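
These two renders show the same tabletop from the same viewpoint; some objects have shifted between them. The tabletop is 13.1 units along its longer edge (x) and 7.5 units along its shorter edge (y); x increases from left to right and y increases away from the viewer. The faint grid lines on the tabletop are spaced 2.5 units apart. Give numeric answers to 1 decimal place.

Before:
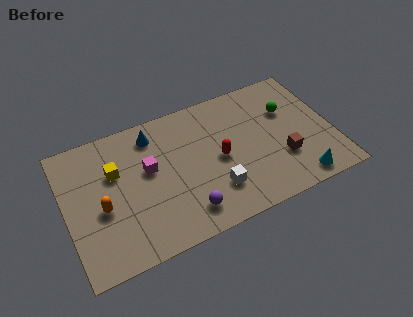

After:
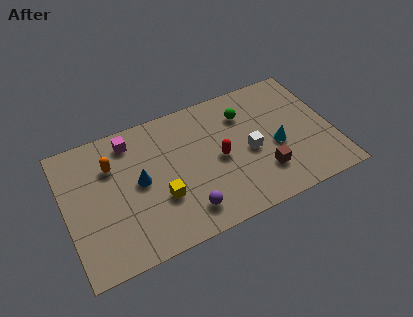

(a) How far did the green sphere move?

2.2

The green sphere moved from about (11.1, 5.0) to (9.0, 5.6), a distance of √(2.1² + 0.6²) ≈ 2.2.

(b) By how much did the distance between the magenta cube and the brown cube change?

+0.8

The distance was about 6.7 in the first image and 7.5 in the second, so they moved 0.8 units further apart.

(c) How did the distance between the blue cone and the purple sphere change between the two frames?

-1.7

Before: roughly 4.9 units apart; after: 3.2. That's 1.7 units closer together.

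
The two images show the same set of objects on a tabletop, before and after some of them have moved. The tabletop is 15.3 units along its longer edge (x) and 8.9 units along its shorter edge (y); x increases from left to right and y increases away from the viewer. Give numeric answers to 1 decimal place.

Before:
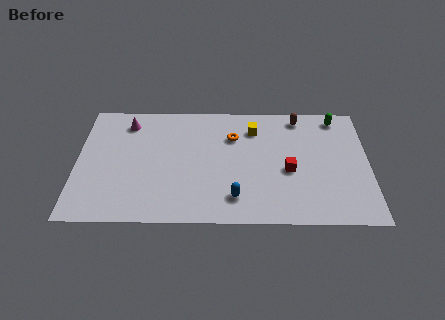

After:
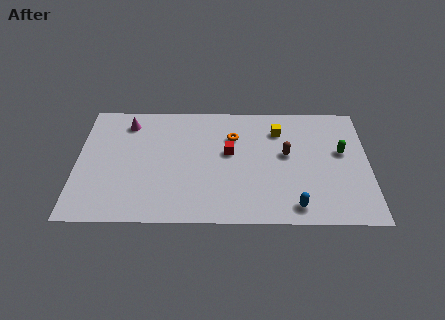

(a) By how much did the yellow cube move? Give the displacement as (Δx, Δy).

(1.3, -0.1)

The yellow cube started near (9.3, 6.9) and ended near (10.6, 6.8).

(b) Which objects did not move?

the orange torus and the magenta cone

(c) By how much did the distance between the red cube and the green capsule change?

+1.1

Before: roughly 4.8 units apart; after: 5.9. That's 1.1 units further apart.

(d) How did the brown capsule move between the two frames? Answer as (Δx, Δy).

(-0.7, -2.8)

The brown capsule started near (11.7, 7.8) and ended near (11.0, 5.0).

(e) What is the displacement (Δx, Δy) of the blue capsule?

(3.1, -0.6)

The blue capsule was at about (8.3, 1.8) and moved to about (11.4, 1.2).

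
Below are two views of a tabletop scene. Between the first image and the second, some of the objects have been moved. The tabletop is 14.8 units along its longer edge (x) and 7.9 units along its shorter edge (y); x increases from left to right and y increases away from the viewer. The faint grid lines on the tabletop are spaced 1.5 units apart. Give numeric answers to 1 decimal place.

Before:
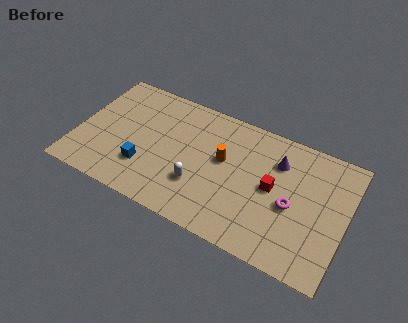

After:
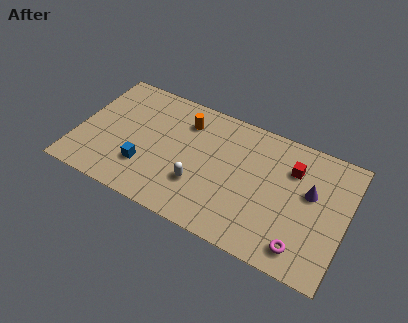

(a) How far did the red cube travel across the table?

1.8

From (10.8, 4.1) to (11.7, 5.7), the red cube covered √(0.9² + 1.6²) ≈ 1.8 units.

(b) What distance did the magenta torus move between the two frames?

2.3

The magenta torus moved from about (11.9, 3.5) to (12.7, 1.3), a distance of √(0.8² + 2.2²) ≈ 2.3.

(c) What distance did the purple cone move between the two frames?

2.2

From (10.9, 5.8) to (12.8, 4.7), the purple cone covered √(1.9² + 1.1²) ≈ 2.2 units.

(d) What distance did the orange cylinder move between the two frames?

2.7

The orange cylinder was near (8.0, 4.6) before and (5.7, 6.1) after, so it travelled √(2.3² + 1.5²) ≈ 2.7 units.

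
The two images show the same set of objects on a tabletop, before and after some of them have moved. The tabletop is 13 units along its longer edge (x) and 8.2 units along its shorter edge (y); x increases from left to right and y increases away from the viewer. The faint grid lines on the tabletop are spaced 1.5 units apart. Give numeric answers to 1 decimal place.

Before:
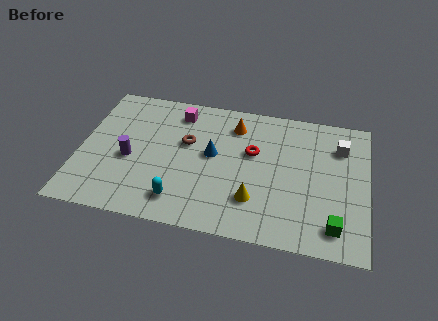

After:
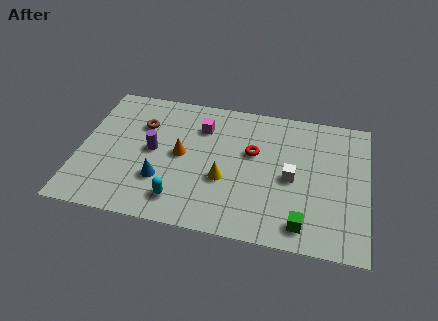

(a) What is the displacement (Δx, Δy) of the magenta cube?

(1.1, -0.7)

From the two frames, the magenta cube sits at roughly (4.3, 6.8) before and (5.4, 6.1) after.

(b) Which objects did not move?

the cyan capsule and the red torus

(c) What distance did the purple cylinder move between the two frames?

1.2

From (2.3, 3.5) to (3.3, 4.2), the purple cylinder covered √(1.0² + 0.7²) ≈ 1.2 units.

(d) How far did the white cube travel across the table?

3.1

From (11.7, 6.1) to (9.6, 3.8), the white cube covered √(2.1² + 2.3²) ≈ 3.1 units.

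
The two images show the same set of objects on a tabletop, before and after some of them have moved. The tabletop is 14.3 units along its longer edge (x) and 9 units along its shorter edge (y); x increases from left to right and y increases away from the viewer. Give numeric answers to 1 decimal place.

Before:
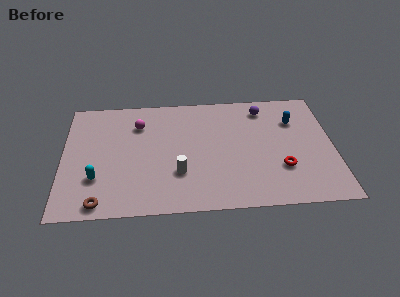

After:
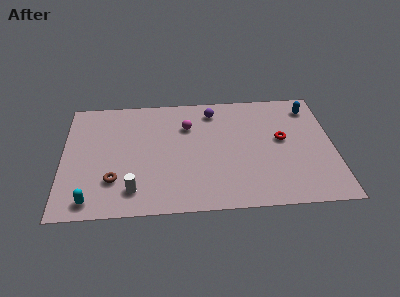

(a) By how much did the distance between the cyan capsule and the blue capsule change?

+2.2

They were about 11.1 units apart before and 13.3 after — 2.2 units further apart.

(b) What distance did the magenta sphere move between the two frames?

2.6

From (4.0, 6.7) to (6.6, 6.4), the magenta sphere covered √(2.6² + 0.3²) ≈ 2.6 units.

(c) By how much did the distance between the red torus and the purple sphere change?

-0.4

They were about 4.8 units apart before and 4.4 after — 0.4 units closer together.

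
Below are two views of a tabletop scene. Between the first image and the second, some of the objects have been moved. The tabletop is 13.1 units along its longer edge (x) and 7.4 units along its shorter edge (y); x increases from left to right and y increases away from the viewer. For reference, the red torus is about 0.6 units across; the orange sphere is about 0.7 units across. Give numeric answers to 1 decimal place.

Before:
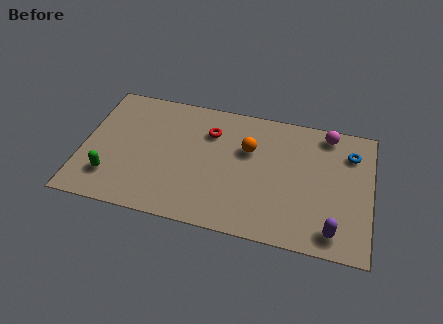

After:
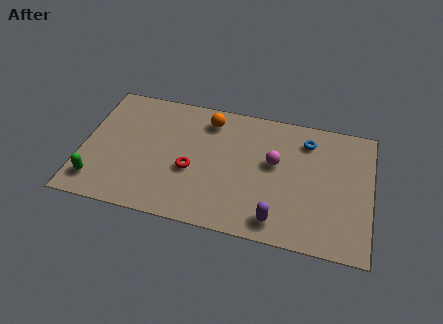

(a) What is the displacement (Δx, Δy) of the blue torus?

(-2.0, 0.3)

The blue torus started near (12.1, 5.6) and ended near (10.1, 5.9).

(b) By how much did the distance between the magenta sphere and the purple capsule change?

-2.2

They were about 5.4 units apart before and 3.2 after — 2.2 units closer together.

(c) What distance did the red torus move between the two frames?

2.5

From (5.7, 5.4) to (5.0, 3.0), the red torus covered √(0.7² + 2.4²) ≈ 2.5 units.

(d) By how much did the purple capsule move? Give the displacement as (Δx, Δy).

(-2.5, 0.0)

From the two frames, the purple capsule sits at roughly (11.5, 1.1) before and (9.0, 1.1) after.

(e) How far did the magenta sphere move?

3.2

The magenta sphere moved from about (11.0, 6.5) to (8.7, 4.3), a distance of √(2.3² + 2.2²) ≈ 3.2.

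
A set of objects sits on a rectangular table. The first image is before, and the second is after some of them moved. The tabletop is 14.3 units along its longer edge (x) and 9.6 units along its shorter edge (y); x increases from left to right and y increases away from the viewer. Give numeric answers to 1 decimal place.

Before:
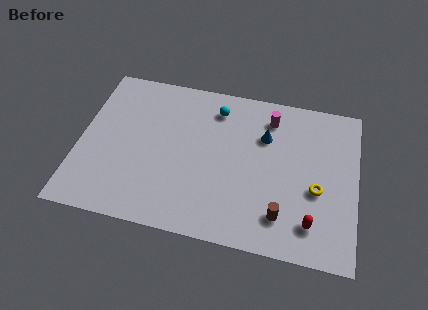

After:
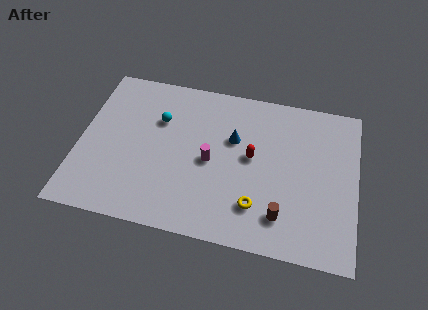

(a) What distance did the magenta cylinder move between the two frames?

4.4

From (9.7, 7.8) to (6.8, 4.5), the magenta cylinder covered √(2.9² + 3.3²) ≈ 4.4 units.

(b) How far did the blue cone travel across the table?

1.7

The blue cone was near (9.5, 6.6) before and (7.9, 6.1) after, so it travelled √(1.6² + 0.5²) ≈ 1.7 units.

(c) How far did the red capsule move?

4.6

The red capsule was near (12.1, 1.9) before and (8.9, 5.2) after, so it travelled √(3.2² + 3.3²) ≈ 4.6 units.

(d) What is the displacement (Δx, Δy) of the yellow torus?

(-3.0, -1.6)

The yellow torus started near (12.3, 3.9) and ended near (9.3, 2.3).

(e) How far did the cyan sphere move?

3.2

From (6.9, 7.8) to (4.0, 6.5), the cyan sphere covered √(2.9² + 1.3²) ≈ 3.2 units.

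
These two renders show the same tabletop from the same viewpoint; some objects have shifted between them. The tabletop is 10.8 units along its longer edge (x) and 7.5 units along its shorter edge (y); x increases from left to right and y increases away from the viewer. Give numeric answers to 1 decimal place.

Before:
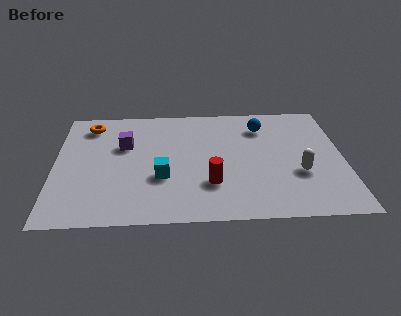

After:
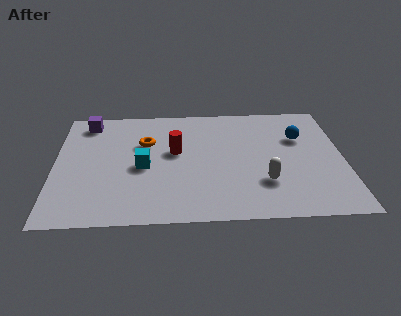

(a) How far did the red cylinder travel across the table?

2.5

The red cylinder was near (5.8, 2.2) before and (4.5, 4.3) after, so it travelled √(1.3² + 2.1²) ≈ 2.5 units.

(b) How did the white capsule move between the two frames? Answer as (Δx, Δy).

(-1.3, -0.5)

The white capsule started near (9.1, 2.7) and ended near (7.8, 2.2).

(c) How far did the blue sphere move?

1.6

The blue sphere moved from about (7.8, 5.8) to (9.2, 5.0), a distance of √(1.4² + 0.8²) ≈ 1.6.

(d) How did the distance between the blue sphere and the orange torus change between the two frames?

-0.7

The distance was about 6.5 in the first image and 5.8 in the second, so they moved 0.7 units closer together.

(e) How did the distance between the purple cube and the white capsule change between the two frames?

+1.0

The distance was about 6.8 in the first image and 7.8 in the second, so they moved 1.0 units further apart.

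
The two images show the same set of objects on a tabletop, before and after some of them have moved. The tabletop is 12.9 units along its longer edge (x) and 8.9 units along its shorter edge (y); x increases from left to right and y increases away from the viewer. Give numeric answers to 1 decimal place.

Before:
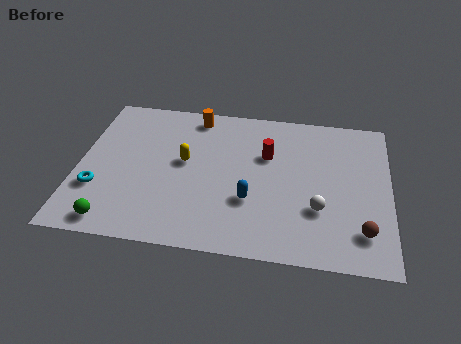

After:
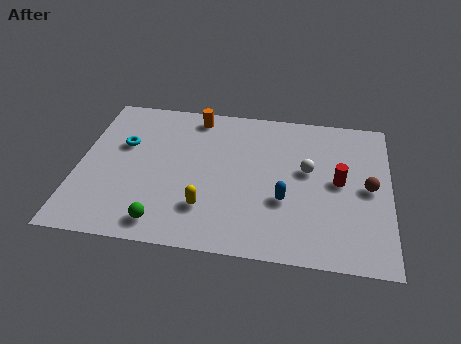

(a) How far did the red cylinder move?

3.2

From (7.8, 5.8) to (10.8, 4.6), the red cylinder covered √(3.0² + 1.2²) ≈ 3.2 units.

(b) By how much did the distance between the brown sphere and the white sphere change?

+0.5

They were about 2.1 units apart before and 2.6 after — 0.5 units further apart.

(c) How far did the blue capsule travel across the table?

1.4

The blue capsule moved from about (7.2, 3.0) to (8.6, 3.2), a distance of √(1.4² + 0.2²) ≈ 1.4.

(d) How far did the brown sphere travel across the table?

2.5

The brown sphere was near (11.8, 1.9) before and (12.0, 4.4) after, so it travelled √(0.2² + 2.5²) ≈ 2.5 units.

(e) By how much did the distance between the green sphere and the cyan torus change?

+2.8

Before: roughly 2.0 units apart; after: 4.8. That's 2.8 units further apart.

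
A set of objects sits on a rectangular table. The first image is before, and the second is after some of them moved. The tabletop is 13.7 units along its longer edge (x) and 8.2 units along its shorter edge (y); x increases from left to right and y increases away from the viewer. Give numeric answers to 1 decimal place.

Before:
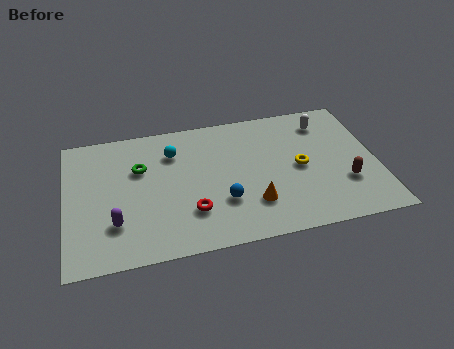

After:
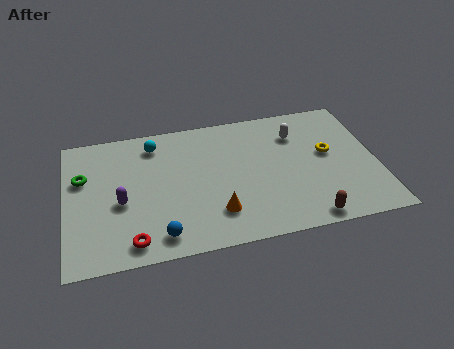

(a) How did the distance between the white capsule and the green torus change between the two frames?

+1.1

They were about 8.4 units apart before and 9.5 after — 1.1 units further apart.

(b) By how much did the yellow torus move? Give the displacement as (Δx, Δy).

(1.3, 0.6)

From the two frames, the yellow torus sits at roughly (10.3, 4.0) before and (11.6, 4.6) after.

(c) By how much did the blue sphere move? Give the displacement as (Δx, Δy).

(-2.8, -1.4)

From the two frames, the blue sphere sits at roughly (6.8, 2.6) before and (4.0, 1.2) after.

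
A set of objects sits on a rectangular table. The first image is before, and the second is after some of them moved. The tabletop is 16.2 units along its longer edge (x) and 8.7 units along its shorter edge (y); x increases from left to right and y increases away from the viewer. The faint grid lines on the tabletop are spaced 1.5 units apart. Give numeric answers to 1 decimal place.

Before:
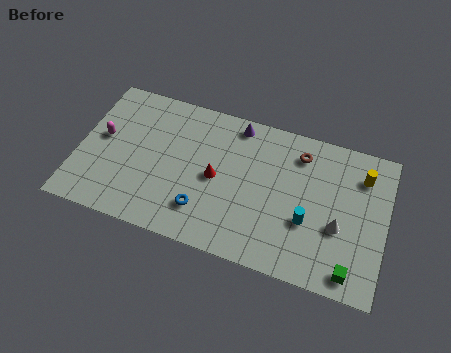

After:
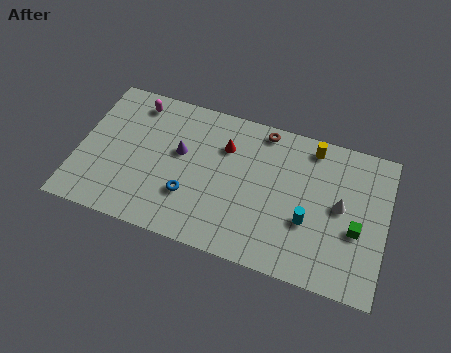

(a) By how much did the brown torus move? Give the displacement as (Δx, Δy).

(-2.0, 0.8)

From the two frames, the brown torus sits at roughly (11.5, 7.0) before and (9.5, 7.8) after.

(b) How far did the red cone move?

2.0

The red cone was near (7.3, 4.2) before and (7.6, 6.2) after, so it travelled √(0.3² + 2.0²) ≈ 2.0 units.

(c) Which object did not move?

the cyan cylinder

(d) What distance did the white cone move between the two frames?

1.2

The white cone moved from about (13.8, 3.4) to (13.8, 4.6), a distance of √(0.0² + 1.2²) ≈ 1.2.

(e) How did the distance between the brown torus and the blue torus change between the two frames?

-0.6

They were about 6.8 units apart before and 6.2 after — 0.6 units closer together.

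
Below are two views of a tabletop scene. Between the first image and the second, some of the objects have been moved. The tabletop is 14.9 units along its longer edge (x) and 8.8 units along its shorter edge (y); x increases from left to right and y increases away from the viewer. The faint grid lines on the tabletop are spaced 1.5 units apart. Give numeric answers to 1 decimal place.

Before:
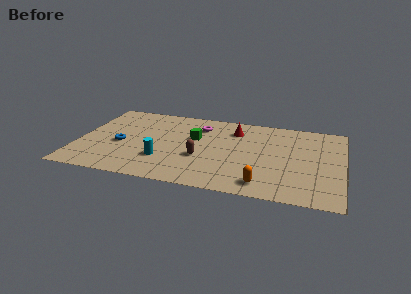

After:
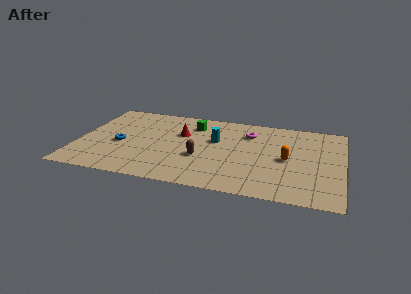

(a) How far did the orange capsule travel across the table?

3.1

From (10.6, 1.3) to (11.8, 4.2), the orange capsule covered √(1.2² + 2.9²) ≈ 3.1 units.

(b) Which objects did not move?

the brown capsule and the blue torus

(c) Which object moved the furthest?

the cyan cylinder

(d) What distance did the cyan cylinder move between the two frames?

4.0

The cyan cylinder was near (4.9, 2.6) before and (7.7, 5.4) after, so it travelled √(2.8² + 2.8²) ≈ 4.0 units.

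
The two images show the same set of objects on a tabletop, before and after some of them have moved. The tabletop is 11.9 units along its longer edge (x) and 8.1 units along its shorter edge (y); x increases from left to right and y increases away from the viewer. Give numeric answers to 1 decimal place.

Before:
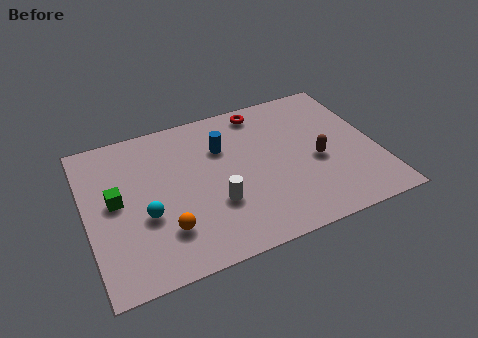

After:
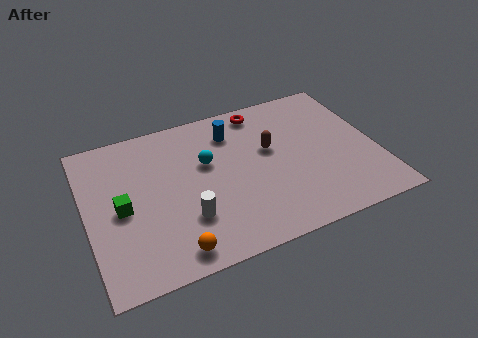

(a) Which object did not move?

the red torus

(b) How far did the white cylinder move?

1.2

The white cylinder was near (5.1, 2.7) before and (3.9, 2.4) after, so it travelled √(1.2² + 0.3²) ≈ 1.2 units.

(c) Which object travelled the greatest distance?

the cyan sphere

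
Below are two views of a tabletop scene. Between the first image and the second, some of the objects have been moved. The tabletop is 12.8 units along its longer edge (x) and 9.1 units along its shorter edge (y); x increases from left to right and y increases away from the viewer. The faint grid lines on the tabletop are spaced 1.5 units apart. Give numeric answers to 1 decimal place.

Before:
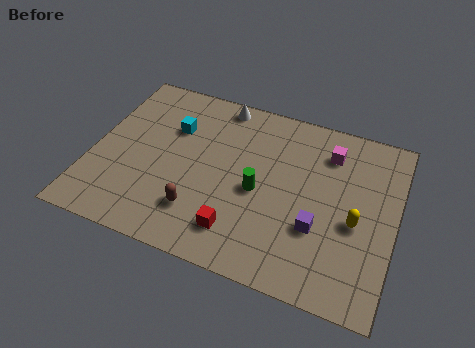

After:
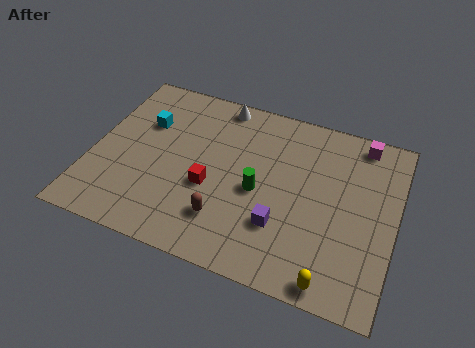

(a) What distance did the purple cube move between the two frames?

1.6

From (9.7, 3.1) to (8.2, 2.7), the purple cube covered √(1.5² + 0.4²) ≈ 1.6 units.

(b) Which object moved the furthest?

the yellow capsule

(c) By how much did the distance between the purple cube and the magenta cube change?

+2.1

The distance was about 4.0 in the first image and 6.1 in the second, so they moved 2.1 units further apart.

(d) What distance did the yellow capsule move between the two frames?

3.2

The yellow capsule moved from about (11.2, 3.9) to (10.5, 0.8), a distance of √(0.7² + 3.1²) ≈ 3.2.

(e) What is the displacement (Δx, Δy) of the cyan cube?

(-1.2, -0.1)

The cyan cube was at about (3.2, 6.2) and moved to about (2.0, 6.1).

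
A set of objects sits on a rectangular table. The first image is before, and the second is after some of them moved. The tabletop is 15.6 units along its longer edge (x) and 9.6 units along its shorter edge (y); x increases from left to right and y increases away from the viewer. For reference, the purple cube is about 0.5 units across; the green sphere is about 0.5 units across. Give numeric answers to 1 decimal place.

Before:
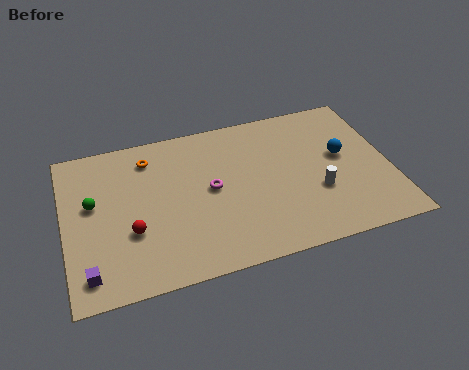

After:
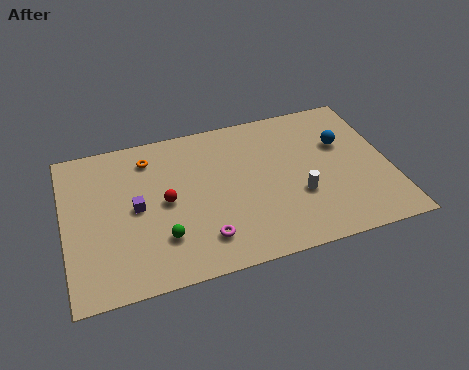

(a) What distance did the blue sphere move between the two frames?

0.8

The blue sphere moved from about (13.4, 5.4) to (13.5, 6.2), a distance of √(0.1² + 0.8²) ≈ 0.8.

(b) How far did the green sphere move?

4.3

The green sphere moved from about (1.4, 5.6) to (4.5, 2.6), a distance of √(3.1² + 3.0²) ≈ 4.3.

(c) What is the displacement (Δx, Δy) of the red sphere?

(1.7, 1.4)

The red sphere started near (3.1, 3.4) and ended near (4.8, 4.8).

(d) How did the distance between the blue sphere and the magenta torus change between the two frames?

+1.8

Before: roughly 6.4 units apart; after: 8.2. That's 1.8 units further apart.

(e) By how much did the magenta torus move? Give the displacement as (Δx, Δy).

(-0.6, -3.0)

The magenta torus was at about (7.0, 5.0) and moved to about (6.4, 2.0).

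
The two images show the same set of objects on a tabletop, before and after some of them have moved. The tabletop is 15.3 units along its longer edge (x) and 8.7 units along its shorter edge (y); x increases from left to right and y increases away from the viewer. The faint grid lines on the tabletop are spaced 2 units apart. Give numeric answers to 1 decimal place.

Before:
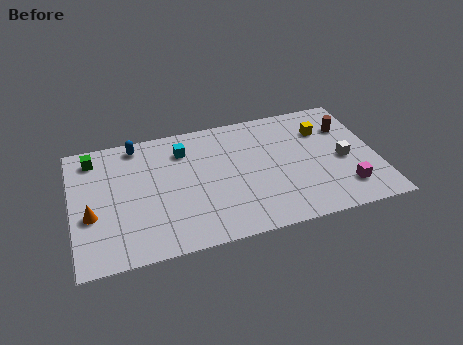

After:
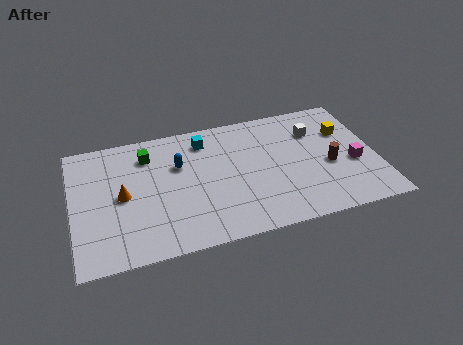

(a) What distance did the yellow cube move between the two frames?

1.2

From (12.8, 6.3) to (13.9, 5.9), the yellow cube covered √(1.1² + 0.4²) ≈ 1.2 units.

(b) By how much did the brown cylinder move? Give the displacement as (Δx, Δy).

(-1.1, -2.5)

From the two frames, the brown cylinder sits at roughly (14.0, 6.2) before and (12.9, 3.7) after.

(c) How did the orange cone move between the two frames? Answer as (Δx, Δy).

(1.6, 0.9)

From the two frames, the orange cone sits at roughly (0.9, 3.4) before and (2.5, 4.3) after.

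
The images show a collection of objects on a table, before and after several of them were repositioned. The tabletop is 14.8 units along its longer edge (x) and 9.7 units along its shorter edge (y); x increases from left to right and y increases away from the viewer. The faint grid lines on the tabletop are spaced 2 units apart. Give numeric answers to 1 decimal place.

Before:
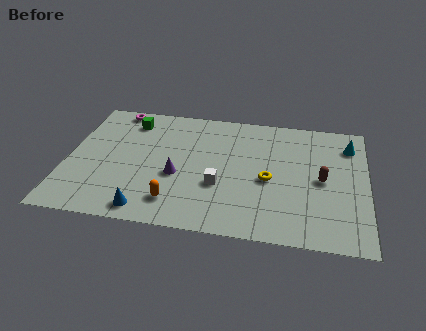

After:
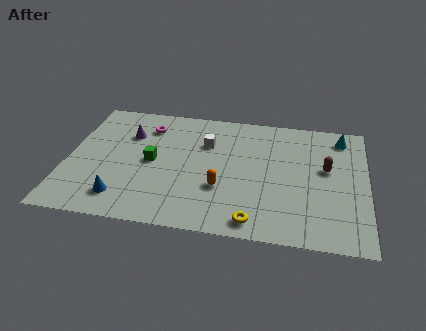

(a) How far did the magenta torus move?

2.1

From (2.1, 8.8) to (3.8, 7.6), the magenta torus covered √(1.7² + 1.2²) ≈ 2.1 units.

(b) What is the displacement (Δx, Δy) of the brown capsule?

(0.2, 0.9)

The brown capsule was at about (12.6, 4.7) and moved to about (12.8, 5.6).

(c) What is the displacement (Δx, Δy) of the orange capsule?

(2.2, 1.4)

From the two frames, the orange capsule sits at roughly (5.5, 1.9) before and (7.7, 3.3) after.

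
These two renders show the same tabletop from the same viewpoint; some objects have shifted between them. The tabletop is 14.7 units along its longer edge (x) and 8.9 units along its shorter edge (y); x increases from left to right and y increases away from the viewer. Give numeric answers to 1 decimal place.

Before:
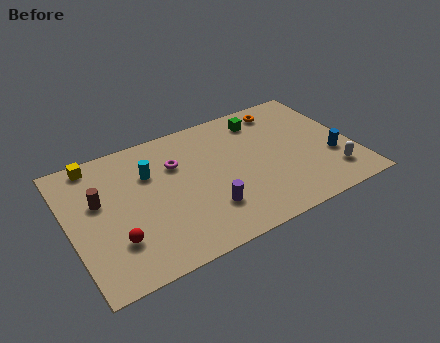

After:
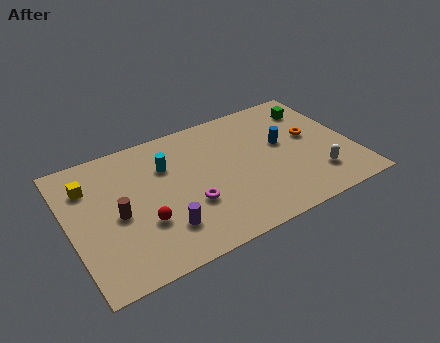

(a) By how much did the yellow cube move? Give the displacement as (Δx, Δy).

(-0.5, -1.4)

The yellow cube started near (1.7, 8.0) and ended near (1.2, 6.6).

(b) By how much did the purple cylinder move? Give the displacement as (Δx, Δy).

(-2.3, -0.2)

From the two frames, the purple cylinder sits at roughly (6.8, 2.4) before and (4.5, 2.2) after.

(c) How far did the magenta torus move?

3.0

The magenta torus was near (5.7, 6.1) before and (6.0, 3.1) after, so it travelled √(0.3² + 3.0²) ≈ 3.0 units.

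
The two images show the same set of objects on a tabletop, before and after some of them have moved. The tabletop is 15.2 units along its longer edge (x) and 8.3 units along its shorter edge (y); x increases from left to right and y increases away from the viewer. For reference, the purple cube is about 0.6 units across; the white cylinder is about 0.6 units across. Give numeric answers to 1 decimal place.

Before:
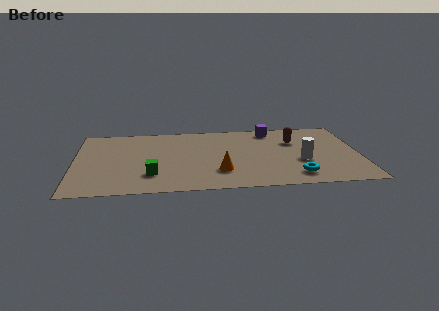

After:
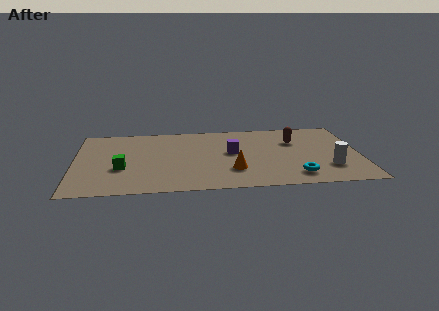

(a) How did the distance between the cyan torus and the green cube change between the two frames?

+1.7

Before: roughly 7.6 units apart; after: 9.3. That's 1.7 units further apart.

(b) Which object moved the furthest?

the purple cube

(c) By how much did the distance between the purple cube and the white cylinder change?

+1.3

Before: roughly 4.3 units apart; after: 5.6. That's 1.3 units further apart.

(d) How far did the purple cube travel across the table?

3.4

From (10.6, 7.2) to (8.4, 4.6), the purple cube covered √(2.2² + 2.6²) ≈ 3.4 units.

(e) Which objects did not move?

the cyan torus and the brown capsule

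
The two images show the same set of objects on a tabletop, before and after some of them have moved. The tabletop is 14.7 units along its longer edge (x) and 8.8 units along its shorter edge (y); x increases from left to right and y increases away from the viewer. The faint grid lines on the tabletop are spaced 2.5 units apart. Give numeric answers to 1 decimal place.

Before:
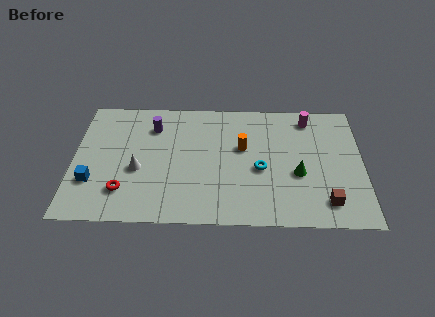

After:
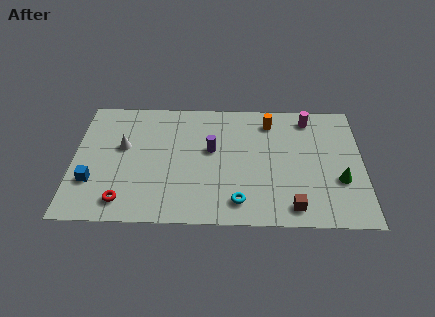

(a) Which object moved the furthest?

the purple cylinder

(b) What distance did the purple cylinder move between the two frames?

3.4

From (4.0, 6.7) to (7.0, 5.1), the purple cylinder covered √(3.0² + 1.6²) ≈ 3.4 units.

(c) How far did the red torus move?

0.7

From (2.6, 2.1) to (2.6, 1.4), the red torus covered √(0.0² + 0.7²) ≈ 0.7 units.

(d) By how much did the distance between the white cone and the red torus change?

+2.1

They were about 1.7 units apart before and 3.8 after — 2.1 units further apart.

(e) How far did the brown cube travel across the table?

1.7

The brown cube was near (12.8, 1.6) before and (11.1, 1.2) after, so it travelled √(1.7² + 0.4²) ≈ 1.7 units.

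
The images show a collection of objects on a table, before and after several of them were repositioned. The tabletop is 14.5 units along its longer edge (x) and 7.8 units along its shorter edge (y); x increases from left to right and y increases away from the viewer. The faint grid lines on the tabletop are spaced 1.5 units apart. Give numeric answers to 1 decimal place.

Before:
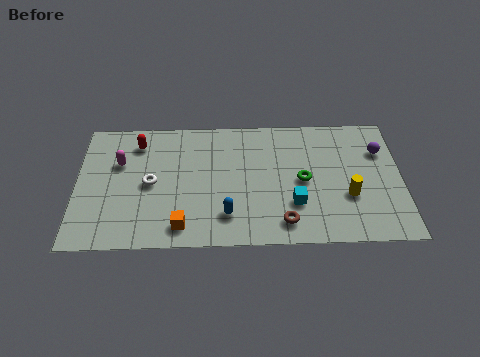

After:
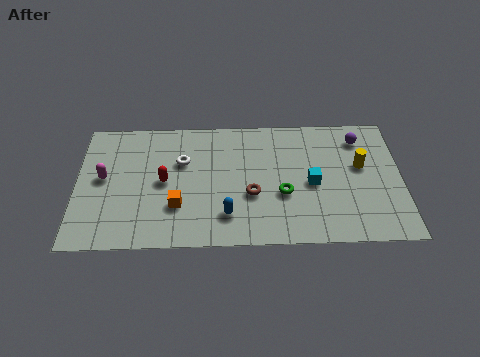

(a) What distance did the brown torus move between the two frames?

2.2

The brown torus was near (9.2, 1.3) before and (7.8, 3.0) after, so it travelled √(1.4² + 1.7²) ≈ 2.2 units.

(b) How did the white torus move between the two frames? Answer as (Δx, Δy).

(1.4, 1.3)

From the two frames, the white torus sits at roughly (3.3, 3.8) before and (4.7, 5.1) after.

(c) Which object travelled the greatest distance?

the red capsule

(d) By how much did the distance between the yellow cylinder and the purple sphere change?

-1.4

Before: roughly 3.1 units apart; after: 1.7. That's 1.4 units closer together.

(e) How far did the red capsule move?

2.7

The red capsule moved from about (2.7, 6.3) to (3.9, 3.9), a distance of √(1.2² + 2.4²) ≈ 2.7.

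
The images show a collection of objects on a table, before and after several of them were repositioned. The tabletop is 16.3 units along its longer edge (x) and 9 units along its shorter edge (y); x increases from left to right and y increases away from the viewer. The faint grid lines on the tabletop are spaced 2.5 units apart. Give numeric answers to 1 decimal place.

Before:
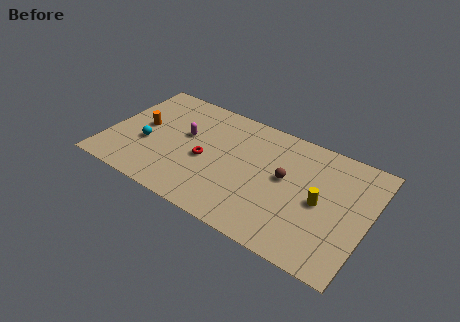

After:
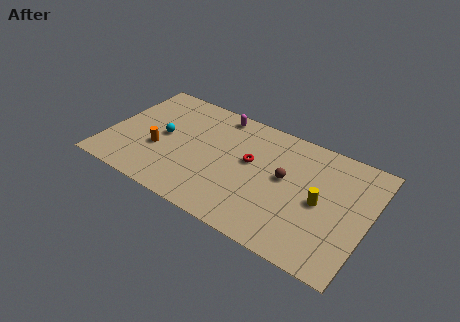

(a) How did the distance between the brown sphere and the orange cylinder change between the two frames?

-1.1

Before: roughly 9.1 units apart; after: 8.0. That's 1.1 units closer together.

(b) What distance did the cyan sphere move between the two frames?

1.4

The cyan sphere moved from about (2.5, 3.5) to (3.4, 4.6), a distance of √(0.9² + 1.1²) ≈ 1.4.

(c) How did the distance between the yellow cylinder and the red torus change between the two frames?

-2.6

They were about 7.2 units apart before and 4.6 after — 2.6 units closer together.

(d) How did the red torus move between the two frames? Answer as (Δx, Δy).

(2.7, 1.2)

The red torus was at about (6.2, 4.0) and moved to about (8.9, 5.2).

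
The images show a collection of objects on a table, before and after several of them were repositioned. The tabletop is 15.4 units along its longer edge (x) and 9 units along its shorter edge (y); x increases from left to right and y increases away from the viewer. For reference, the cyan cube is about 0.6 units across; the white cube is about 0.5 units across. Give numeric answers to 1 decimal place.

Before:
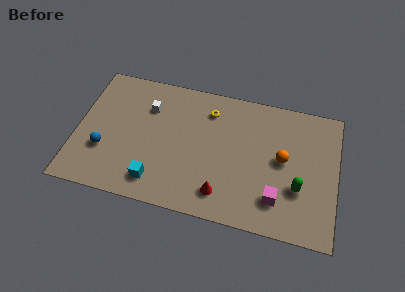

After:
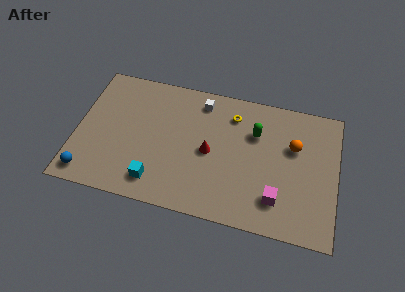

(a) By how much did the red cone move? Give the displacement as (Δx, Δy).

(-0.9, 2.6)

From the two frames, the red cone sits at roughly (8.8, 1.7) before and (7.9, 4.3) after.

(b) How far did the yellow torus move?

1.4

The yellow torus moved from about (7.7, 7.1) to (9.1, 7.1), a distance of √(1.4² + 0.0²) ≈ 1.4.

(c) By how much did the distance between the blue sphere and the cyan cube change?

+0.5

The distance was about 3.5 in the first image and 4.0 in the second, so they moved 0.5 units further apart.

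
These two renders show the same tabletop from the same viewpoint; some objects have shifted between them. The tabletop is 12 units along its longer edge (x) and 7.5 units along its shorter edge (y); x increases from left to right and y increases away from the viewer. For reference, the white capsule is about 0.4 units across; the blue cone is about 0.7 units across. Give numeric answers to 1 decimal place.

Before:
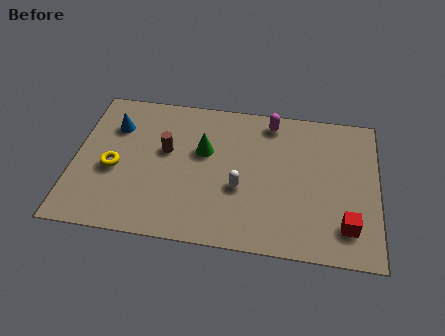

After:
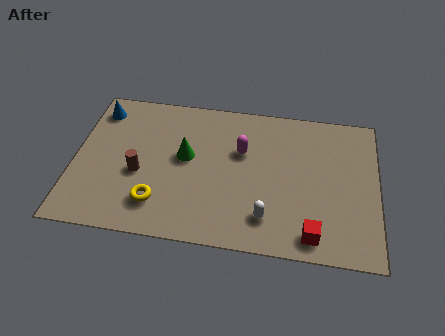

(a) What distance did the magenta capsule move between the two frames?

2.0

From (7.7, 6.5) to (6.6, 4.8), the magenta capsule covered √(1.1² + 1.7²) ≈ 2.0 units.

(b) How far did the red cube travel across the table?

1.4

The red cube moved from about (10.8, 1.6) to (9.5, 1.0), a distance of √(1.3² + 0.6²) ≈ 1.4.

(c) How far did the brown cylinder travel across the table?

1.6

The brown cylinder was near (3.6, 4.4) before and (2.6, 3.1) after, so it travelled √(1.0² + 1.3²) ≈ 1.6 units.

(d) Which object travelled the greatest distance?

the yellow torus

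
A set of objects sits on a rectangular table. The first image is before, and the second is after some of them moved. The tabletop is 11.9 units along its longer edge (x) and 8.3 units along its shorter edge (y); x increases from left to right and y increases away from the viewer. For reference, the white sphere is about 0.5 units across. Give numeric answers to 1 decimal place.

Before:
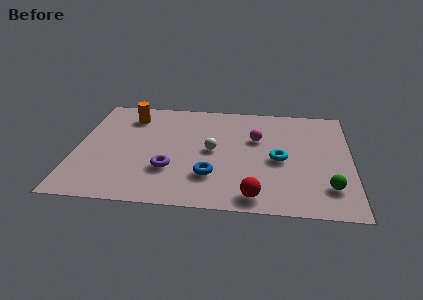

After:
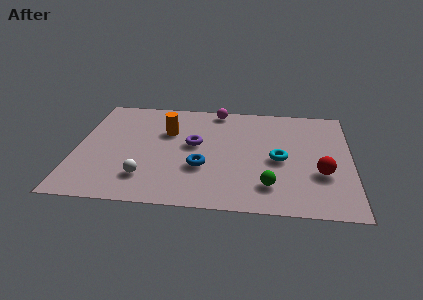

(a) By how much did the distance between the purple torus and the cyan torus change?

-1.1

They were about 4.9 units apart before and 3.8 after — 1.1 units closer together.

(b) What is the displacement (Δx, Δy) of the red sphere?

(2.8, 1.9)

The red sphere was at about (7.8, 1.0) and moved to about (10.6, 2.9).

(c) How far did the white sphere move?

3.6

From (5.9, 4.2) to (3.1, 1.9), the white sphere covered √(2.8² + 2.3²) ≈ 3.6 units.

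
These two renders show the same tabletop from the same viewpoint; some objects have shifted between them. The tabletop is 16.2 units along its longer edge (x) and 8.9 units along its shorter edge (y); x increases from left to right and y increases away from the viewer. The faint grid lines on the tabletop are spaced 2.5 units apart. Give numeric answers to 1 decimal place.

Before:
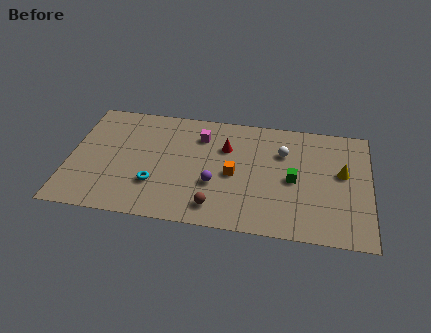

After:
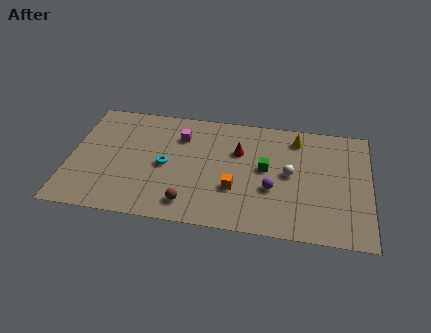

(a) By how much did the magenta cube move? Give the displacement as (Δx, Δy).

(-1.1, -0.2)

The magenta cube was at about (7.0, 6.8) and moved to about (5.9, 6.6).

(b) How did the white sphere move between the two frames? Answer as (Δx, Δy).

(0.4, -1.6)

From the two frames, the white sphere sits at roughly (11.5, 6.2) before and (11.9, 4.6) after.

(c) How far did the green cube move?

1.6

The green cube was near (12.1, 4.2) before and (10.6, 4.8) after, so it travelled √(1.5² + 0.6²) ≈ 1.6 units.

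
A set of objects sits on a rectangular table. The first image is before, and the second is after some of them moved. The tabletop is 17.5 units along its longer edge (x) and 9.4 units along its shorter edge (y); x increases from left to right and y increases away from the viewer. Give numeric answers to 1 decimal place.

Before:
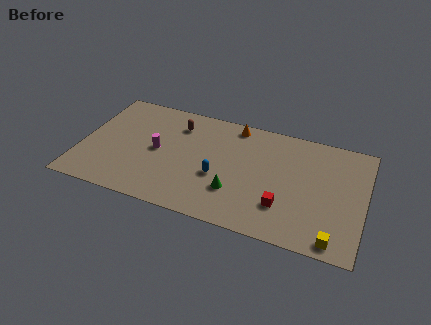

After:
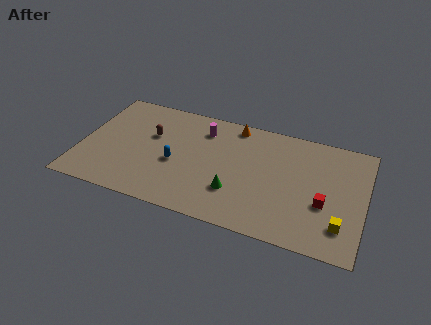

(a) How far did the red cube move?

2.6

The red cube moved from about (12.7, 2.6) to (15.1, 3.6), a distance of √(2.4² + 1.0²) ≈ 2.6.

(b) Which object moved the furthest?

the magenta cylinder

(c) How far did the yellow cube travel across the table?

1.2

The yellow cube moved from about (15.9, 1.0) to (16.2, 2.2), a distance of √(0.3² + 1.2²) ≈ 1.2.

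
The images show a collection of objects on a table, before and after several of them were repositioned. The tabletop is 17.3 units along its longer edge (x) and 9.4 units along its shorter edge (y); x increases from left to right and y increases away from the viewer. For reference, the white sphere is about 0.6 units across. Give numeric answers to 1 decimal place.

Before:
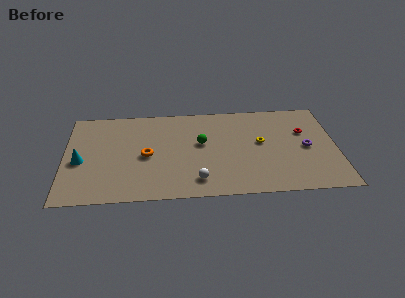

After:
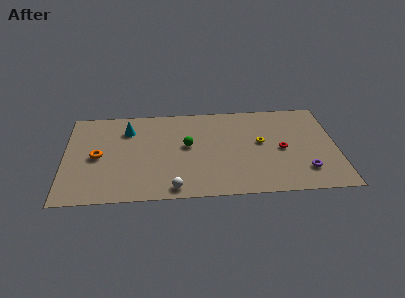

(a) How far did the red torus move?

2.3

The red torus moved from about (15.3, 6.1) to (13.8, 4.4), a distance of √(1.5² + 1.7²) ≈ 2.3.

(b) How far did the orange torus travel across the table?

3.1

The orange torus was near (5.2, 4.4) before and (2.1, 4.5) after, so it travelled √(3.1² + 0.1²) ≈ 3.1 units.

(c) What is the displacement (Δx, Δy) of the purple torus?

(-0.2, -2.3)

From the two frames, the purple torus sits at roughly (15.4, 4.5) before and (15.2, 2.2) after.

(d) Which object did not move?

the yellow torus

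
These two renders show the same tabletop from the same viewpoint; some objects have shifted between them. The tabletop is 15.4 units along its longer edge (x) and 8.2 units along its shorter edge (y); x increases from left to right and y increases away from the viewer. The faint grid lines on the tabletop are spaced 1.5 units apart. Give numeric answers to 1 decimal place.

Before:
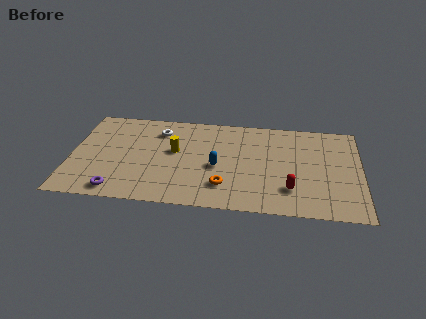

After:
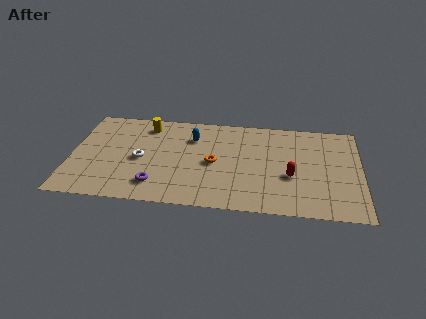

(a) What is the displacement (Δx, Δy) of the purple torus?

(2.0, 0.7)

From the two frames, the purple torus sits at roughly (2.6, 1.0) before and (4.6, 1.7) after.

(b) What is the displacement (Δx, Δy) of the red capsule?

(0.0, 1.1)

From the two frames, the red capsule sits at roughly (11.7, 2.1) before and (11.7, 3.2) after.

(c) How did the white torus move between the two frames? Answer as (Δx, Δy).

(-0.9, -2.6)

The white torus was at about (4.6, 6.4) and moved to about (3.7, 3.8).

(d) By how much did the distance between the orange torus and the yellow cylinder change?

+0.9

Before: roughly 3.8 units apart; after: 4.7. That's 0.9 units further apart.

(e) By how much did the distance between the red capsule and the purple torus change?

-1.9

Before: roughly 9.2 units apart; after: 7.3. That's 1.9 units closer together.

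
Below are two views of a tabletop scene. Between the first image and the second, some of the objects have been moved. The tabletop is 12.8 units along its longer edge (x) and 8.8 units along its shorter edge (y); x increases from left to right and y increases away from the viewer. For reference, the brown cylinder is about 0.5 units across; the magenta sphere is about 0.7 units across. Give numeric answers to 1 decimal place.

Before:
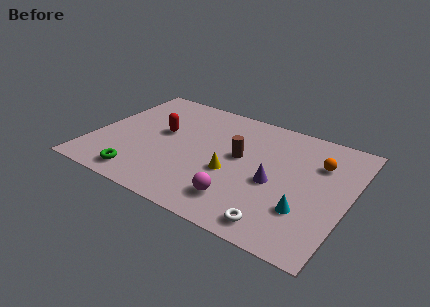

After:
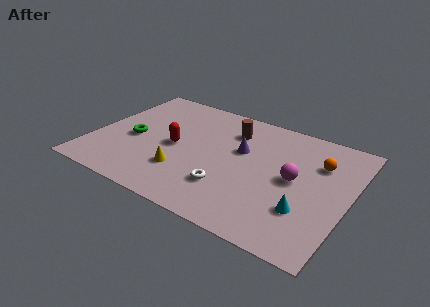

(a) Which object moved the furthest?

the magenta sphere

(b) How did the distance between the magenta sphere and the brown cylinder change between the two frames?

+1.0

Before: roughly 3.1 units apart; after: 4.1. That's 1.0 units further apart.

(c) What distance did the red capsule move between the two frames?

1.1

The red capsule moved from about (3.3, 5.0) to (4.1, 4.2), a distance of √(0.8² + 0.8²) ≈ 1.1.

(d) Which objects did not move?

the cyan cone and the orange sphere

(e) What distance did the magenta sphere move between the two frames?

3.5

From (7.8, 1.8) to (10.1, 4.5), the magenta sphere covered √(2.3² + 2.7²) ≈ 3.5 units.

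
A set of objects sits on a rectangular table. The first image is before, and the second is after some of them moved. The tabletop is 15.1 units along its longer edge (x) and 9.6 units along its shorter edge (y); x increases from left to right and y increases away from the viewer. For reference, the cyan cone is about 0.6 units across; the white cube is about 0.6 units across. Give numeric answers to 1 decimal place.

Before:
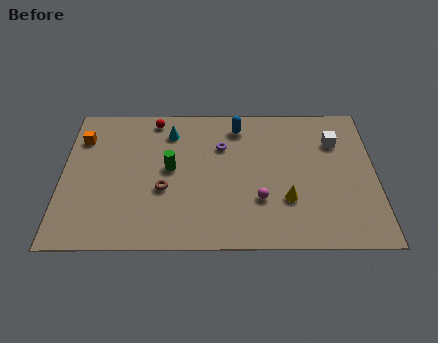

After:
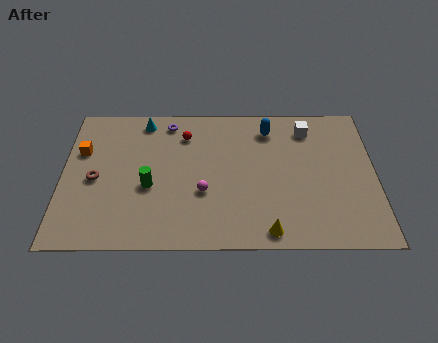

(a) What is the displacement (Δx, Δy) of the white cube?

(-1.3, 0.9)

The white cube started near (13.2, 6.9) and ended near (11.9, 7.8).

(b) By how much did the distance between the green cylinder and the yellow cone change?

+0.4

The distance was about 6.0 in the first image and 6.4 in the second, so they moved 0.4 units further apart.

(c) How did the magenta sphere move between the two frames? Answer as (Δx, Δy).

(-2.7, 0.5)

The magenta sphere was at about (9.5, 3.0) and moved to about (6.8, 3.5).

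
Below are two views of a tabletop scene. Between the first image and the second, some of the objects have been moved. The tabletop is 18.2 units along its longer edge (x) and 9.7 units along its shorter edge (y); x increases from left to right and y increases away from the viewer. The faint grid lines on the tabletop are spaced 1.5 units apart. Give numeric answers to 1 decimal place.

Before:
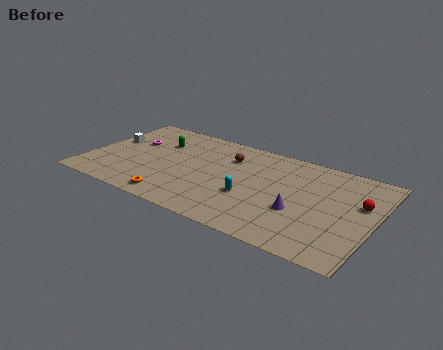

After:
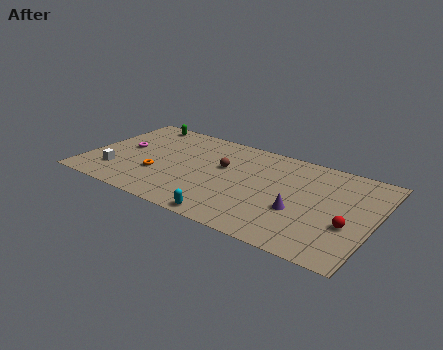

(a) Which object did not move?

the purple cone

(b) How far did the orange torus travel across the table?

2.5

The orange torus moved from about (6.1, 1.2) to (4.7, 3.3), a distance of √(1.4² + 2.1²) ≈ 2.5.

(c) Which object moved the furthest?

the white cube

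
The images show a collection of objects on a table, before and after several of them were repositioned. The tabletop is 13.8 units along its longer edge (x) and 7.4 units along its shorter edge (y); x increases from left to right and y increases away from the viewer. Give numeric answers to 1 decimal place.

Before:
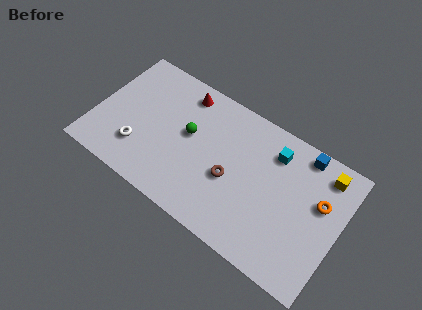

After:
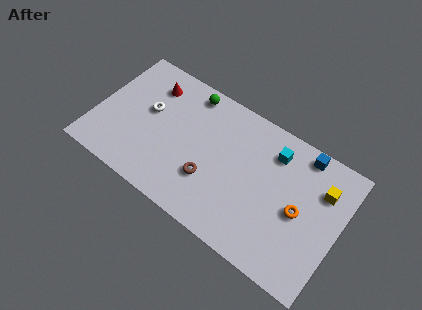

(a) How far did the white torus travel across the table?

2.3

The white torus moved from about (2.7, 2.0) to (2.8, 4.3), a distance of √(0.1² + 2.3²) ≈ 2.3.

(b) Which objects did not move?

the cyan cube and the blue cube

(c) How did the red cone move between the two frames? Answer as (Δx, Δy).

(-1.8, -0.5)

The red cone started near (4.5, 6.3) and ended near (2.7, 5.8).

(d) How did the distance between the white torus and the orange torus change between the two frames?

-1.4

The distance was about 10.2 in the first image and 8.8 in the second, so they moved 1.4 units closer together.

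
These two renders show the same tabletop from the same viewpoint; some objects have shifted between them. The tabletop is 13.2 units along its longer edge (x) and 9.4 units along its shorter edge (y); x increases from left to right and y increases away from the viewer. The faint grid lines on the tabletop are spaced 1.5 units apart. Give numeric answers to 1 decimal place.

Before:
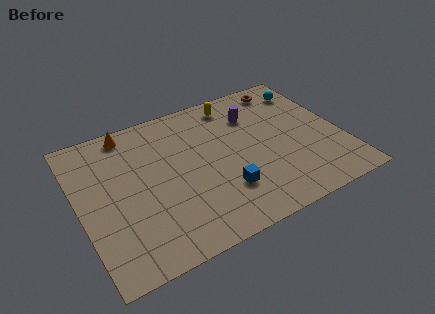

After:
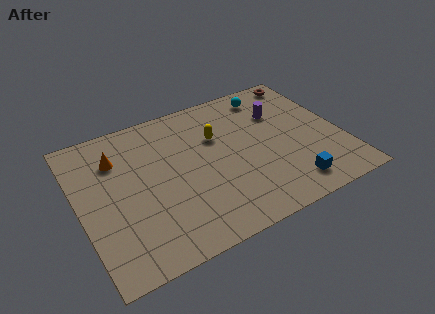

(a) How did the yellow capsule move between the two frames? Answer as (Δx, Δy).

(-1.2, -1.9)

From the two frames, the yellow capsule sits at roughly (8.3, 8.1) before and (7.1, 6.2) after.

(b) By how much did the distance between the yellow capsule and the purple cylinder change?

+1.9

They were about 1.4 units apart before and 3.3 after — 1.9 units further apart.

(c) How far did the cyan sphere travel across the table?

2.0

From (12.1, 7.6) to (10.1, 8.0), the cyan sphere covered √(2.0² + 0.4²) ≈ 2.0 units.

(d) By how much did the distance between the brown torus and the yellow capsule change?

+2.8

The distance was about 2.7 in the first image and 5.5 in the second, so they moved 2.8 units further apart.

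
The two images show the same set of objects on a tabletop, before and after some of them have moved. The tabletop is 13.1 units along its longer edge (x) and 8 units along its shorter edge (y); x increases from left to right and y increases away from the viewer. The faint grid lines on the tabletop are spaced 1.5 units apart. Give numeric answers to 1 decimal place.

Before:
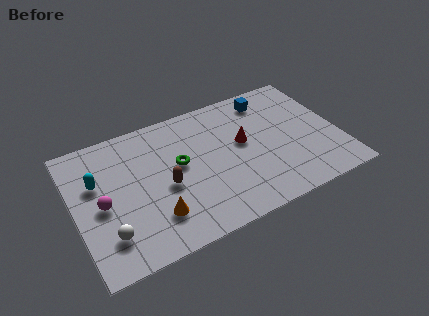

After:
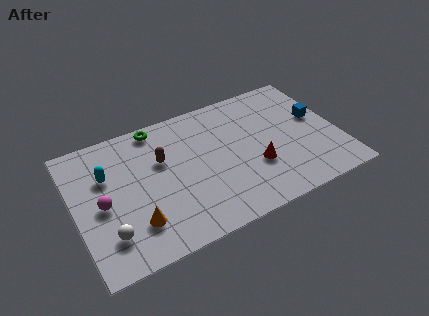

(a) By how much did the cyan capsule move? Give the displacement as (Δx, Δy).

(0.5, 0.2)

The cyan capsule was at about (1.2, 5.1) and moved to about (1.7, 5.3).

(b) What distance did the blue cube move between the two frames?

3.0

The blue cube moved from about (10.0, 6.7) to (12.2, 4.6), a distance of √(2.2² + 2.1²) ≈ 3.0.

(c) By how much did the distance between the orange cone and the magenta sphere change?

-0.7

They were about 2.9 units apart before and 2.2 after — 0.7 units closer together.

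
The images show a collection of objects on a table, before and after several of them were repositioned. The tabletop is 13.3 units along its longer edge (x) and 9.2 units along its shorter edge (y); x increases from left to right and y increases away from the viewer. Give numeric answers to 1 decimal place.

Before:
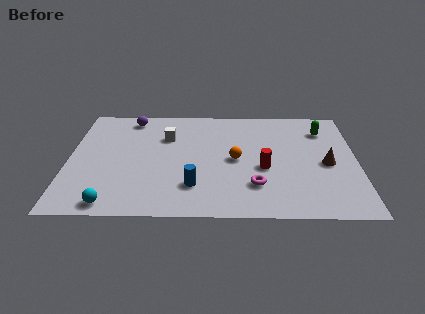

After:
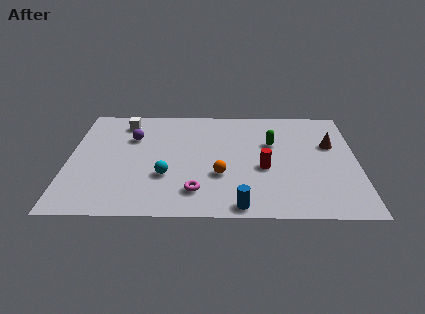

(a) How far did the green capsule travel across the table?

2.7

The green capsule was near (11.8, 7.1) before and (9.4, 5.9) after, so it travelled √(2.4² + 1.2²) ≈ 2.7 units.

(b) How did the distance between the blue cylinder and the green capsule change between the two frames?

-2.4

They were about 7.7 units apart before and 5.3 after — 2.4 units closer together.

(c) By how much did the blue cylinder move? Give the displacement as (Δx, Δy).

(2.1, -1.5)

The blue cylinder was at about (5.8, 2.3) and moved to about (7.9, 0.8).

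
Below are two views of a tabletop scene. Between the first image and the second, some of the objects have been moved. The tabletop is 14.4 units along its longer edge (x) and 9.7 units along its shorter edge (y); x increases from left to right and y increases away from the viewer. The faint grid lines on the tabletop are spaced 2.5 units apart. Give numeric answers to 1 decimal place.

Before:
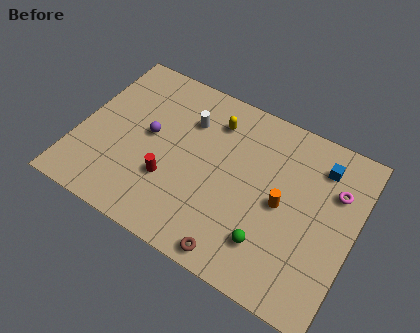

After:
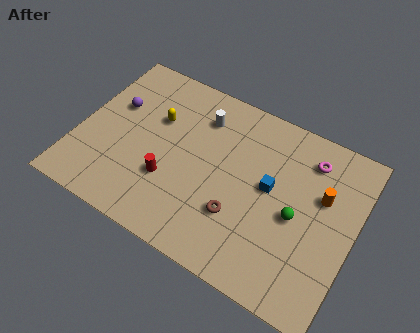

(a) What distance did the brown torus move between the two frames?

2.1

The brown torus moved from about (8.9, 0.9) to (8.7, 3.0), a distance of √(0.2² + 2.1²) ≈ 2.1.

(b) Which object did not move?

the red cylinder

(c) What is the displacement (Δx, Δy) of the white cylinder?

(0.6, 0.5)

The white cylinder started near (5.4, 7.0) and ended near (6.0, 7.5).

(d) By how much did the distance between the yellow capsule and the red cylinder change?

-1.4

The distance was about 4.7 in the first image and 3.3 in the second, so they moved 1.4 units closer together.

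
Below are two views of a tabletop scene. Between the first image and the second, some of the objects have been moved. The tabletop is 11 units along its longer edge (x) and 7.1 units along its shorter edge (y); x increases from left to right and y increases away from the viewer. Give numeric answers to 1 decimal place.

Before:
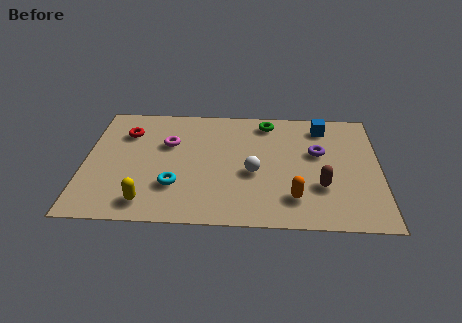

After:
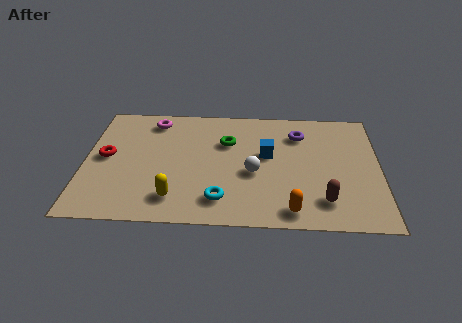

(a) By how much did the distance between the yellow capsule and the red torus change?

-0.7

The distance was about 4.2 in the first image and 3.5 in the second, so they moved 0.7 units closer together.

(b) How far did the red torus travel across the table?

1.7

The red torus was near (1.5, 5.2) before and (0.8, 3.7) after, so it travelled √(0.7² + 1.5²) ≈ 1.7 units.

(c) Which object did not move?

the white sphere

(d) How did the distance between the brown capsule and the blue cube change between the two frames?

-0.3

The distance was about 3.6 in the first image and 3.3 in the second, so they moved 0.3 units closer together.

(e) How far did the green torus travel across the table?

2.0

From (6.8, 6.1) to (5.3, 4.8), the green torus covered √(1.5² + 1.3²) ≈ 2.0 units.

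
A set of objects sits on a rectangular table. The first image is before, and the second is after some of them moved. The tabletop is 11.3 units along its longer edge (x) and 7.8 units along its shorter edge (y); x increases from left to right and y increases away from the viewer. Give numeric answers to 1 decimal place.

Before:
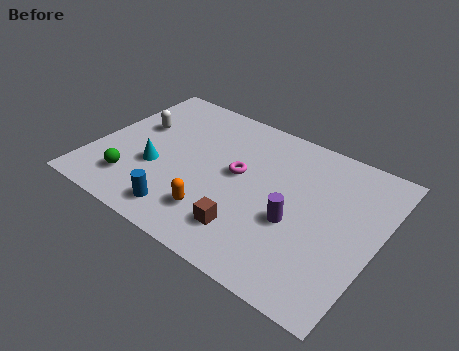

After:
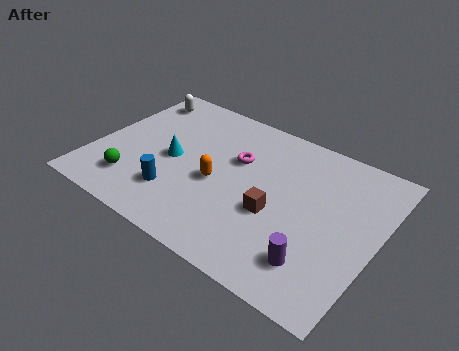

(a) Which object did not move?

the green sphere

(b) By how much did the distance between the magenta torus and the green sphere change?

+0.3

Before: roughly 4.6 units apart; after: 4.9. That's 0.3 units further apart.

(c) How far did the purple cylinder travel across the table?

1.8

From (8.2, 3.1) to (9.3, 1.7), the purple cylinder covered √(1.1² + 1.4²) ≈ 1.8 units.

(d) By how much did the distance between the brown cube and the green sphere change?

+1.0

Before: roughly 4.7 units apart; after: 5.7. That's 1.0 units further apart.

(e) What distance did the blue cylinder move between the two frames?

0.9

From (4.1, 1.2) to (3.6, 2.0), the blue cylinder covered √(0.5² + 0.8²) ≈ 0.9 units.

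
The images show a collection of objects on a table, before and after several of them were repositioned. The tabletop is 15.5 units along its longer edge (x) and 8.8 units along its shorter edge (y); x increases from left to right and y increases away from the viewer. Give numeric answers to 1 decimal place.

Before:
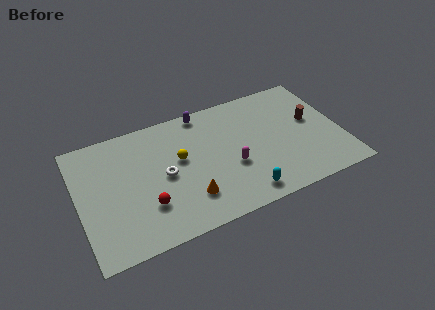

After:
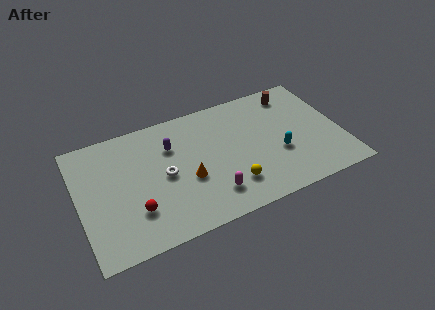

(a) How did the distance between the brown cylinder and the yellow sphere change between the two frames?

-1.0

Before: roughly 7.9 units apart; after: 6.9. That's 1.0 units closer together.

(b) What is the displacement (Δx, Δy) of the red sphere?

(-0.7, -0.1)

The red sphere started near (3.8, 2.6) and ended near (3.1, 2.5).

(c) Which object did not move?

the white torus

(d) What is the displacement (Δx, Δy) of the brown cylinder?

(-0.8, 2.4)

From the two frames, the brown cylinder sits at roughly (13.9, 5.0) before and (13.1, 7.4) after.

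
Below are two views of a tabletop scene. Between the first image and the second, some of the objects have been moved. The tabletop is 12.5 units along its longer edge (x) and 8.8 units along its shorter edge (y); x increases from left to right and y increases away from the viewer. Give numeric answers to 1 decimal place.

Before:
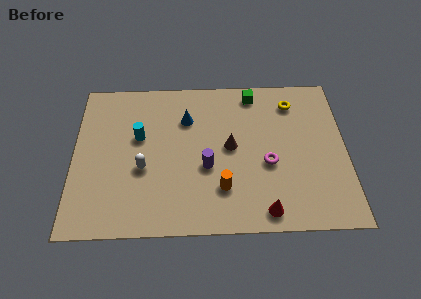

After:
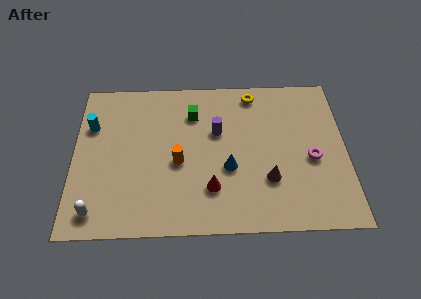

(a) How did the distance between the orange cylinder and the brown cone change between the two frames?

+1.9

The distance was about 2.3 in the first image and 4.2 in the second, so they moved 1.9 units further apart.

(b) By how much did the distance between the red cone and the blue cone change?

-5.0

Before: roughly 6.4 units apart; after: 1.4. That's 5.0 units closer together.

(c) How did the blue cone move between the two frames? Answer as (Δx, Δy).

(1.9, -2.9)

The blue cone was at about (5.2, 6.3) and moved to about (7.1, 3.4).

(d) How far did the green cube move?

3.0

The green cube was near (8.3, 7.7) before and (5.5, 6.6) after, so it travelled √(2.8² + 1.1²) ≈ 3.0 units.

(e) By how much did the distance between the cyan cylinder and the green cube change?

-1.1

They were about 5.8 units apart before and 4.7 after — 1.1 units closer together.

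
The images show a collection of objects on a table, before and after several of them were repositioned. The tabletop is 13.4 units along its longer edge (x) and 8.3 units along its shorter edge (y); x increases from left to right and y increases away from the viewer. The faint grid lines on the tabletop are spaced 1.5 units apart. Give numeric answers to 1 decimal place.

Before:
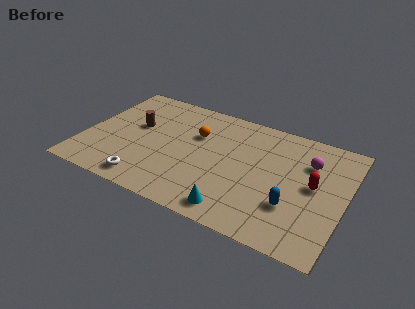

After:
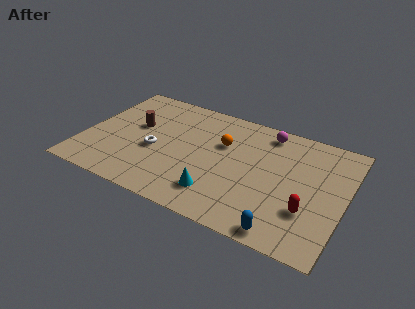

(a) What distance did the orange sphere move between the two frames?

1.4

From (5.6, 5.5) to (7.0, 5.4), the orange sphere covered √(1.4² + 0.1²) ≈ 1.4 units.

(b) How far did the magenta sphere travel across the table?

2.6

The magenta sphere moved from about (11.4, 5.9) to (9.1, 7.2), a distance of √(2.3² + 1.3²) ≈ 2.6.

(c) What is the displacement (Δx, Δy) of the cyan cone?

(-1.0, 0.7)

The cyan cone was at about (8.2, 1.1) and moved to about (7.2, 1.8).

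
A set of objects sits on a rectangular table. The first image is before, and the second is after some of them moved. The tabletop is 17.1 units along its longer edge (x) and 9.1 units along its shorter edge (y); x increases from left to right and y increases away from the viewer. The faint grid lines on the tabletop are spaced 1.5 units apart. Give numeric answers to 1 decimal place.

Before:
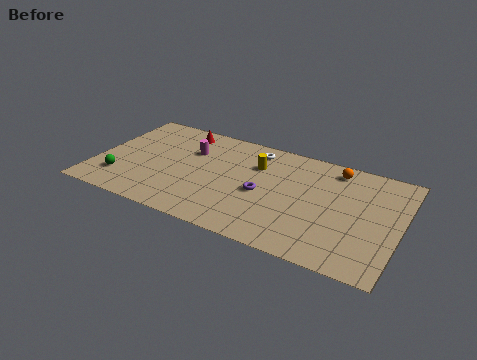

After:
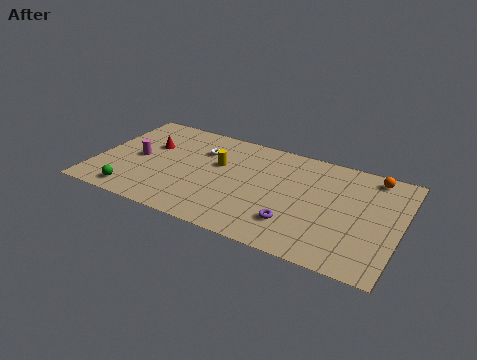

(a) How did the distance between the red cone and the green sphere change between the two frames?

-1.6

The distance was about 6.2 in the first image and 4.6 in the second, so they moved 1.6 units closer together.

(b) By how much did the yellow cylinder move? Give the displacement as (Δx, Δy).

(-2.1, -0.8)

The yellow cylinder started near (8.9, 6.4) and ended near (6.8, 5.6).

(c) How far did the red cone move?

2.5

From (4.3, 7.8) to (2.8, 5.8), the red cone covered √(1.5² + 2.0²) ≈ 2.5 units.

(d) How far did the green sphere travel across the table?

1.3

From (1.6, 2.2) to (2.5, 1.2), the green sphere covered √(0.9² + 1.0²) ≈ 1.3 units.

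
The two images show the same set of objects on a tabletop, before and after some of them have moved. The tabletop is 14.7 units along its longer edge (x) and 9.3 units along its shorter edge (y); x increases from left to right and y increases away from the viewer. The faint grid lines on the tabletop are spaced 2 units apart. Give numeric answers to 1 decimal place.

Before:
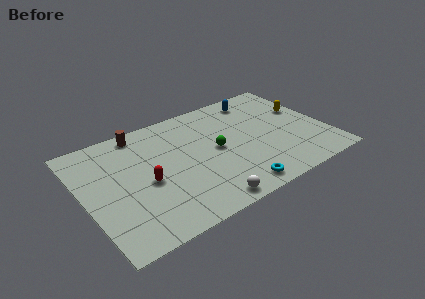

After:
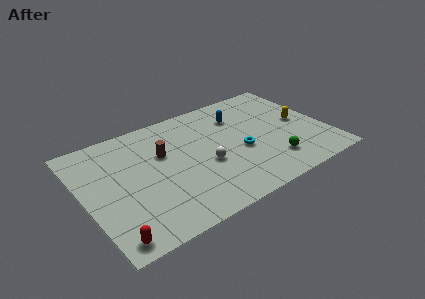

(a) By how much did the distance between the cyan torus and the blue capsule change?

-4.3

Before: roughly 7.3 units apart; after: 3.0. That's 4.3 units closer together.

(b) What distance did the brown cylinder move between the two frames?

2.6

From (3.9, 8.3) to (4.9, 5.9), the brown cylinder covered √(1.0² + 2.4²) ≈ 2.6 units.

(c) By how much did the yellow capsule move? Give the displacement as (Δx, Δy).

(-0.4, -1.0)

The yellow capsule was at about (13.7, 5.7) and moved to about (13.3, 4.7).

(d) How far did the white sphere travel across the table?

3.0

From (6.6, 0.9) to (7.2, 3.8), the white sphere covered √(0.6² + 2.9²) ≈ 3.0 units.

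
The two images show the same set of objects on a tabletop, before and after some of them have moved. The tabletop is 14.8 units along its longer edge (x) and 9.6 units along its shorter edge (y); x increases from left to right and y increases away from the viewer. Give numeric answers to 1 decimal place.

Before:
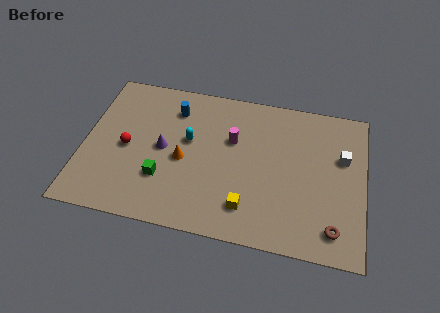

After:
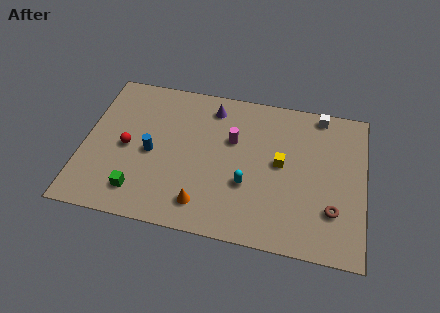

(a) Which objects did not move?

the red sphere and the magenta cylinder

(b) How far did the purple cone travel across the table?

4.0

From (4.2, 4.8) to (6.6, 8.0), the purple cone covered √(2.4² + 3.2²) ≈ 4.0 units.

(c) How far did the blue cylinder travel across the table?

3.3

From (4.6, 7.5) to (3.6, 4.4), the blue cylinder covered √(1.0² + 3.1²) ≈ 3.3 units.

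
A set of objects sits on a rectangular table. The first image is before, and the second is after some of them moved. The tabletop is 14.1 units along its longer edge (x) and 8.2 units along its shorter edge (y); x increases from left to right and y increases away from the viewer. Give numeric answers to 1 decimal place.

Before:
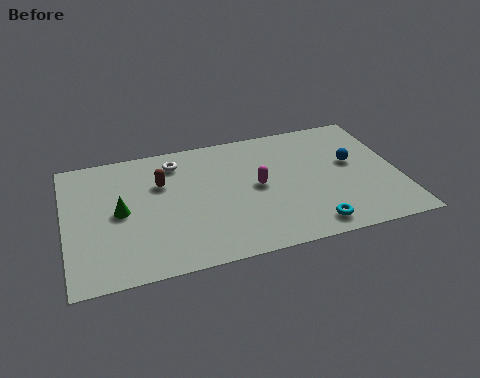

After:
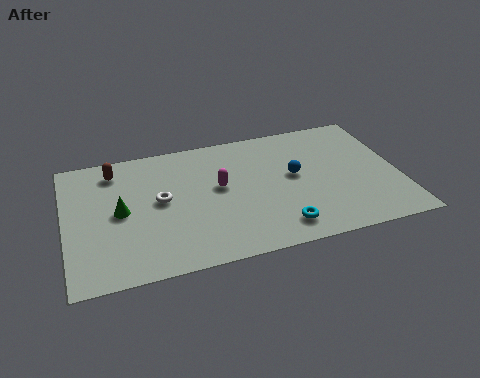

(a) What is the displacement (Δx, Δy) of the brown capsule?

(-1.9, 1.3)

The brown capsule was at about (4.1, 5.5) and moved to about (2.2, 6.8).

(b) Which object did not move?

the green cone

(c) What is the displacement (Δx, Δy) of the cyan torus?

(-1.3, 0.3)

The cyan torus started near (10.1, 1.1) and ended near (8.8, 1.4).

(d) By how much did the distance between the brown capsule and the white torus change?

+1.6

Before: roughly 1.4 units apart; after: 3.0. That's 1.6 units further apart.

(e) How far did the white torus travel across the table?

2.4

From (4.8, 6.7) to (4.0, 4.4), the white torus covered √(0.8² + 2.3²) ≈ 2.4 units.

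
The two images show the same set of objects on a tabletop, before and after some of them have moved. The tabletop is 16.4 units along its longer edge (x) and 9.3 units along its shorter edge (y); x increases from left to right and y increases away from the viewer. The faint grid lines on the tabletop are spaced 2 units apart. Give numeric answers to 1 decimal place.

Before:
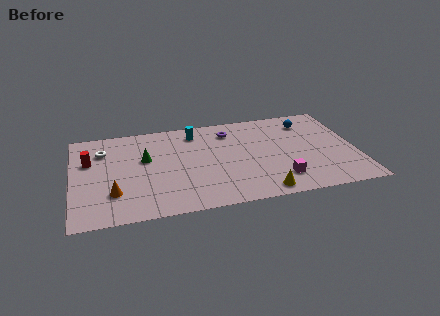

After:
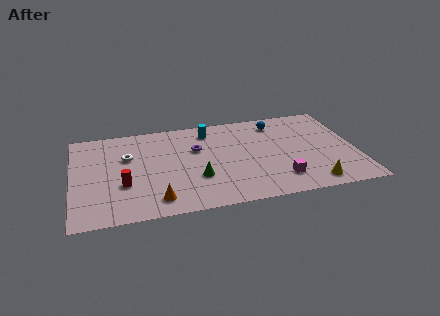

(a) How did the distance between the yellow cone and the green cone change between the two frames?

-1.2

Before: roughly 8.0 units apart; after: 6.8. That's 1.2 units closer together.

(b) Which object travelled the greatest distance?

the green cone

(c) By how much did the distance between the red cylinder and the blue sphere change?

-2.8

They were about 12.9 units apart before and 10.1 after — 2.8 units closer together.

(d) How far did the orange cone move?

2.6

The orange cone moved from about (2.3, 2.6) to (4.7, 1.5), a distance of √(2.4² + 1.1²) ≈ 2.6.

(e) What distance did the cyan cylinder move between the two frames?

0.8

The cyan cylinder was near (7.2, 7.7) before and (8.0, 7.7) after, so it travelled √(0.8² + 0.0²) ≈ 0.8 units.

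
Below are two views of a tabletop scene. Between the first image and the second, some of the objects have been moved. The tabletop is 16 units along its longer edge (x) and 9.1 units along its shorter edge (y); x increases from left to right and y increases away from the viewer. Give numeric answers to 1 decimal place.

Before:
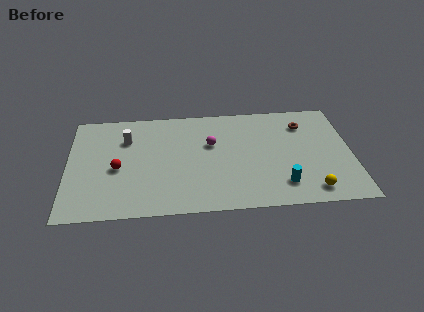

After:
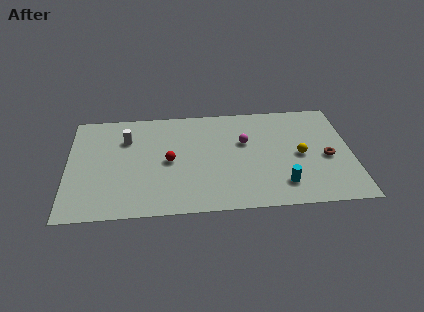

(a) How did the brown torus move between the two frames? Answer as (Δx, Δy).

(1.2, -3.0)

From the two frames, the brown torus sits at roughly (13.4, 7.0) before and (14.6, 4.0) after.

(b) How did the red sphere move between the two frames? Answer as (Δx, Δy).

(2.9, 0.4)

The red sphere started near (2.8, 4.0) and ended near (5.7, 4.4).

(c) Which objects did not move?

the cyan cylinder and the white cylinder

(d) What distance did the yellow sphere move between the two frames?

3.0

From (13.6, 1.3) to (13.1, 4.3), the yellow sphere covered √(0.5² + 3.0²) ≈ 3.0 units.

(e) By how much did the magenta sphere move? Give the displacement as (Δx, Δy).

(1.9, 0.0)

The magenta sphere was at about (8.1, 5.7) and moved to about (10.0, 5.7).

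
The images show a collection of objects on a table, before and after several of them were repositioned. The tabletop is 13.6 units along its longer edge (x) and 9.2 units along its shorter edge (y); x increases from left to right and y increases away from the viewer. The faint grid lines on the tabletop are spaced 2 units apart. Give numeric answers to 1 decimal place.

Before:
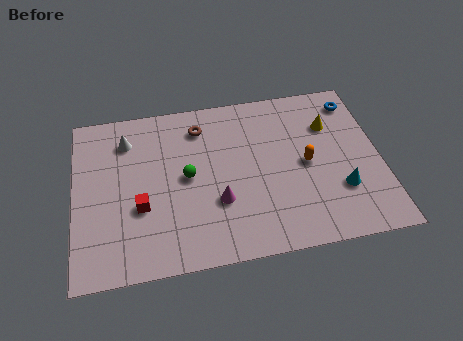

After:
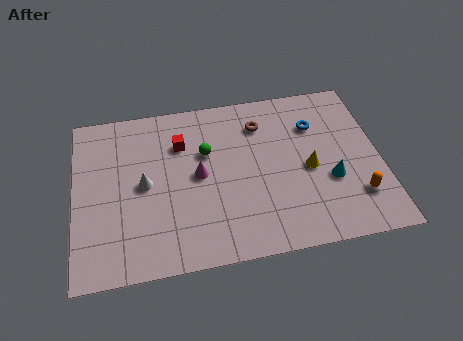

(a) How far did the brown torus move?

2.7

The brown torus moved from about (5.7, 7.4) to (8.4, 7.1), a distance of √(2.7² + 0.3²) ≈ 2.7.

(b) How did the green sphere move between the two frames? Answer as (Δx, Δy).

(0.9, 1.2)

From the two frames, the green sphere sits at roughly (5.0, 4.7) before and (5.9, 5.9) after.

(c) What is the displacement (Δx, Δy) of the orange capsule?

(2.1, -2.2)

From the two frames, the orange capsule sits at roughly (10.3, 4.5) before and (12.4, 2.3) after.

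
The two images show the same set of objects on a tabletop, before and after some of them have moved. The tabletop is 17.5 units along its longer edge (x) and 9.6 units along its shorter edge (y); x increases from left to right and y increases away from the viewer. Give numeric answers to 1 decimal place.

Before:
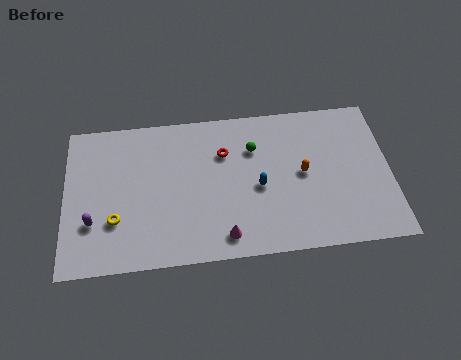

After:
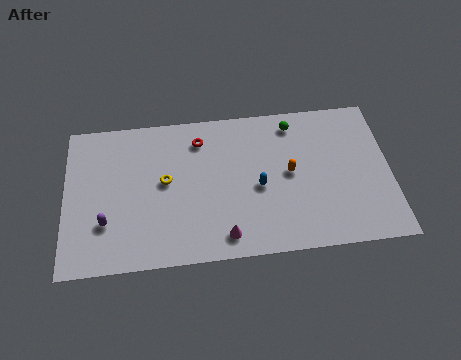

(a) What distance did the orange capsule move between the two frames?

0.7

The orange capsule moved from about (12.8, 4.9) to (12.1, 5.0), a distance of √(0.7² + 0.1²) ≈ 0.7.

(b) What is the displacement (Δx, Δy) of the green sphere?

(2.2, 1.4)

From the two frames, the green sphere sits at roughly (10.2, 6.8) before and (12.4, 8.2) after.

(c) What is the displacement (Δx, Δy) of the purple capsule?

(0.7, -0.1)

The purple capsule started near (1.5, 3.0) and ended near (2.2, 2.9).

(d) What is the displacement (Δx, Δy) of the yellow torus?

(2.7, 2.2)

From the two frames, the yellow torus sits at roughly (2.7, 3.0) before and (5.4, 5.2) after.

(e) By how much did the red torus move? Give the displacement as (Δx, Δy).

(-1.3, 1.0)

From the two frames, the red torus sits at roughly (8.6, 6.7) before and (7.3, 7.7) after.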